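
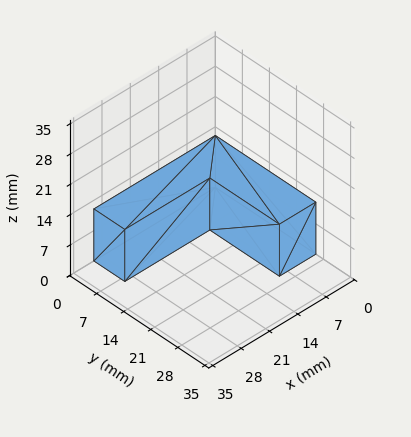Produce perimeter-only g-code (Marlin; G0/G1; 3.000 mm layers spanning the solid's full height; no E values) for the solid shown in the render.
Reading the render: the shape is an L-shaped prism: outer 30 × 26 mm, arm thicknesses ≈ 8 mm (horizontal) and 9 mm (vertical), extruded 12 mm in z (dimensions read to the nearest mm from the axis ticks). For the g-code, the solid's height is divided into equal slices at the stated Δz and each level perimeter traced with G1 moves after a G0 lift.

; perimeter-only toolpath
G21 ; units = mm
G90 ; absolute positioning
G28 ; home
; layer 1
G0 Z3.000
G0 X0.000 Y0.000
G1 X30.000 Y0.000
G1 X30.000 Y8.000
G1 X9.000 Y8.000
G1 X9.000 Y26.000
G1 X0.000 Y26.000
G1 X0.000 Y0.000
; layer 2
G0 Z6.000
G0 X0.000 Y0.000
G1 X30.000 Y0.000
G1 X30.000 Y8.000
G1 X9.000 Y8.000
G1 X9.000 Y26.000
G1 X0.000 Y26.000
G1 X0.000 Y0.000
; layer 3
G0 Z9.000
G0 X0.000 Y0.000
G1 X30.000 Y0.000
G1 X30.000 Y8.000
G1 X9.000 Y8.000
G1 X9.000 Y26.000
G1 X0.000 Y26.000
G1 X0.000 Y0.000
; layer 4
G0 Z12.000
G0 X0.000 Y0.000
G1 X30.000 Y0.000
G1 X30.000 Y8.000
G1 X9.000 Y8.000
G1 X9.000 Y26.000
G1 X0.000 Y26.000
G1 X0.000 Y0.000
M2 ; end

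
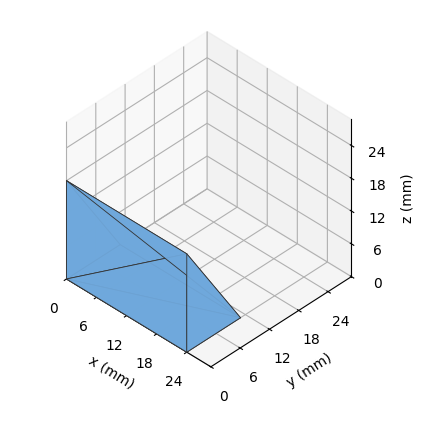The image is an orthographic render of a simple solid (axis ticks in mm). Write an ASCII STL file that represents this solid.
Reading the render: the shape is a wedge (ramp): 24 × 11 mm base, rising to 18 mm along the y=0 edge and sloping linearly to z=0 at y=11 (dimensions read to the nearest mm from the axis ticks). For the STL, each face is triangulated and given an outward normal.

solid part
  facet normal 0.0000 0.0000 -1.0000
    outer loop
      vertex 24.0 11.0 0.0
      vertex 24.0 0.0 0.0
      vertex 0.0 0.0 0.0
    endloop
  endfacet
  facet normal 0.0000 0.0000 -1.0000
    outer loop
      vertex 0.0 11.0 0.0
      vertex 24.0 11.0 0.0
      vertex 0.0 0.0 0.0
    endloop
  endfacet
  facet normal 0.0000 -1.0000 0.0000
    outer loop
      vertex 0.0 0.0 0.0
      vertex 24.0 0.0 0.0
      vertex 24.0 0.0 18.0
    endloop
  endfacet
  facet normal 0.0000 -1.0000 0.0000
    outer loop
      vertex 0.0 0.0 0.0
      vertex 24.0 0.0 18.0
      vertex 0.0 0.0 18.0
    endloop
  endfacet
  facet normal 0.0000 0.8533 0.5215
    outer loop
      vertex 0.0 0.0 18.0
      vertex 24.0 0.0 18.0
      vertex 24.0 11.0 0.0
    endloop
  endfacet
  facet normal 0.0000 0.8533 0.5215
    outer loop
      vertex 0.0 0.0 18.0
      vertex 24.0 11.0 0.0
      vertex 0.0 11.0 0.0
    endloop
  endfacet
  facet normal -1.0000 0.0000 0.0000
    outer loop
      vertex 0.0 0.0 18.0
      vertex 0.0 11.0 0.0
      vertex 0.0 0.0 0.0
    endloop
  endfacet
  facet normal 1.0000 0.0000 0.0000
    outer loop
      vertex 24.0 0.0 0.0
      vertex 24.0 11.0 0.0
      vertex 24.0 0.0 18.0
    endloop
  endfacet
endsolid part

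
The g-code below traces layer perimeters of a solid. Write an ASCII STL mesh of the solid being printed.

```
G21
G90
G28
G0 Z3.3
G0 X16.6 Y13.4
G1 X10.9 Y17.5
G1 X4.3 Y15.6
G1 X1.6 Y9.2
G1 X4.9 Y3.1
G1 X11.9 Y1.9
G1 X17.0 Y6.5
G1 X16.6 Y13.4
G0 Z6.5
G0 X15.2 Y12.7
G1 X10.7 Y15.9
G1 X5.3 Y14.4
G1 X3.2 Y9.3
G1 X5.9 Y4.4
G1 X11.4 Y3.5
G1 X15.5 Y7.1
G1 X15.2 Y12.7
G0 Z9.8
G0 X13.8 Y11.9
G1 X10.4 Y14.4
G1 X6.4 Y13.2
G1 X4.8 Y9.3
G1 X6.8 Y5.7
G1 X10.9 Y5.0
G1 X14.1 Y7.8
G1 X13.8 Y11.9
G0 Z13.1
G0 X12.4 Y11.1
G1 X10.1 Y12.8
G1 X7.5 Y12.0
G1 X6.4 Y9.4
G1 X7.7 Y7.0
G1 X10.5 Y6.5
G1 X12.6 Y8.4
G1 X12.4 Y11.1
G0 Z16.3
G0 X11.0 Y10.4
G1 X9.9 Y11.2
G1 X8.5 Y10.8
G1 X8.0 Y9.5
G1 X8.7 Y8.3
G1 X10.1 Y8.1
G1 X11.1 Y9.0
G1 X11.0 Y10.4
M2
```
solid part
  facet normal 0.0000 0.0000 -1.0000
    outer loop
      vertex 3.2 16.8 0.0
      vertex 11.2 19.1 0.0
      vertex 18.0 14.2 0.0
    endloop
  endfacet
  facet normal 0.0000 0.0000 -1.0000
    outer loop
      vertex 0.0 9.1 0.0
      vertex 3.2 16.8 0.0
      vertex 18.0 14.2 0.0
    endloop
  endfacet
  facet normal 0.0000 0.0000 -1.0000
    outer loop
      vertex 4.0 1.8 0.0
      vertex 0.0 9.1 0.0
      vertex 18.0 14.2 0.0
    endloop
  endfacet
  facet normal 0.0000 0.0000 -1.0000
    outer loop
      vertex 12.3 0.4 0.0
      vertex 4.0 1.8 0.0
      vertex 18.0 14.2 0.0
    endloop
  endfacet
  facet normal 0.0000 0.0000 -1.0000
    outer loop
      vertex 18.5 5.9 0.0
      vertex 12.3 0.4 0.0
      vertex 18.0 14.2 0.0
    endloop
  endfacet
  facet normal 0.5349 0.7423 0.4035
    outer loop
      vertex 18.0 14.2 0.0
      vertex 11.2 19.1 0.0
      vertex 9.6 9.6 19.6
    endloop
  endfacet
  facet normal -0.2526 0.8786 0.4052
    outer loop
      vertex 11.2 19.1 0.0
      vertex 3.2 16.8 0.0
      vertex 9.6 9.6 19.6
    endloop
  endfacet
  facet normal -0.8444 0.3509 0.4047
    outer loop
      vertex 3.2 16.8 0.0
      vertex 0.0 9.1 0.0
      vertex 9.6 9.6 19.6
    endloop
  endfacet
  facet normal -0.8022 -0.4395 0.4041
    outer loop
      vertex 0.0 9.1 0.0
      vertex 4.0 1.8 0.0
      vertex 9.6 9.6 19.6
    endloop
  endfacet
  facet normal -0.1522 -0.9026 0.4027
    outer loop
      vertex 4.0 1.8 0.0
      vertex 12.3 0.4 0.0
      vertex 9.6 9.6 19.6
    endloop
  endfacet
  facet normal 0.6068 -0.6841 0.4047
    outer loop
      vertex 12.3 0.4 0.0
      vertex 18.5 5.9 0.0
      vertex 9.6 9.6 19.6
    endloop
  endfacet
  facet normal 0.9130 0.0550 0.4042
    outer loop
      vertex 18.5 5.9 0.0
      vertex 18.0 14.2 0.0
      vertex 9.6 9.6 19.6
    endloop
  endfacet
endsolid part

The G0 Z moves step by Δz≈3.3 mm. The G1 loops shrink linearly with z, so the solid tapers from its base footprint up to z≈19.6. Closing with a flat bottom cap and the tapered top and triangulating gives 12 facets — a regular 7-sided pyramid, base circumscribed radius ≈ 9.6 mm, apex at z ≈ 19.6 mm.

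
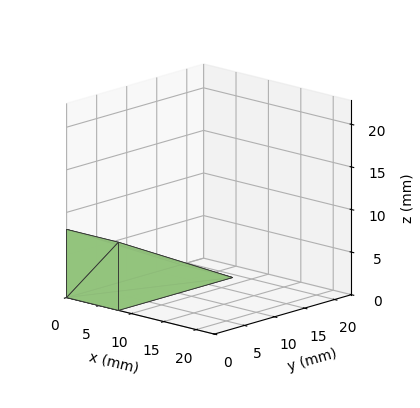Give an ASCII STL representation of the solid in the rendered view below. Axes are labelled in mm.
Reading the render: the shape is a wedge (ramp): 8 × 19 mm base, rising to 8 mm along the y=0 edge and sloping linearly to z=0 at y=19 (dimensions read to the nearest mm from the axis ticks). For the STL, each face is triangulated and given an outward normal.

solid part
  facet normal 0.0000 0.0000 -1.0000
    outer loop
      vertex 8.00 19.00 0.00
      vertex 8.00 0.00 0.00
      vertex 0.00 0.00 0.00
    endloop
  endfacet
  facet normal 0.0000 0.0000 -1.0000
    outer loop
      vertex 0.00 19.00 0.00
      vertex 8.00 19.00 0.00
      vertex 0.00 0.00 0.00
    endloop
  endfacet
  facet normal 0.0000 -1.0000 0.0000
    outer loop
      vertex 0.00 0.00 0.00
      vertex 8.00 0.00 0.00
      vertex 8.00 0.00 8.00
    endloop
  endfacet
  facet normal 0.0000 -1.0000 0.0000
    outer loop
      vertex 0.00 0.00 0.00
      vertex 8.00 0.00 8.00
      vertex 0.00 0.00 8.00
    endloop
  endfacet
  facet normal 0.0000 0.3881 0.9216
    outer loop
      vertex 0.00 0.00 8.00
      vertex 8.00 0.00 8.00
      vertex 8.00 19.00 0.00
    endloop
  endfacet
  facet normal 0.0000 0.3881 0.9216
    outer loop
      vertex 0.00 0.00 8.00
      vertex 8.00 19.00 0.00
      vertex 0.00 19.00 0.00
    endloop
  endfacet
  facet normal -1.0000 0.0000 0.0000
    outer loop
      vertex 0.00 0.00 8.00
      vertex 0.00 19.00 0.00
      vertex 0.00 0.00 0.00
    endloop
  endfacet
  facet normal 1.0000 0.0000 0.0000
    outer loop
      vertex 8.00 0.00 0.00
      vertex 8.00 19.00 0.00
      vertex 8.00 0.00 8.00
    endloop
  endfacet
endsolid part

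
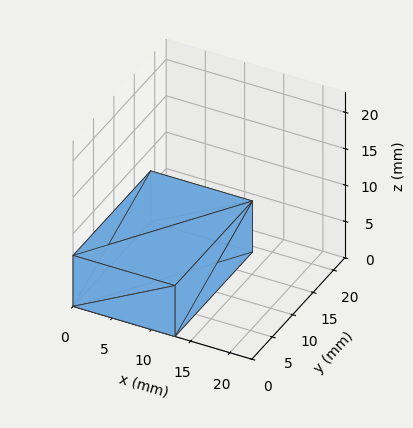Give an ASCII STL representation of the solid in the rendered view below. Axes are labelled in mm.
Reading the render: the shape is a rectangular box, roughly 13 × 19 mm footprint and 7 mm tall (dimensions read to the nearest mm from the axis ticks). For the STL, each face is triangulated and given an outward normal.

solid part
  facet normal 0.0000 0.0000 -1.0000
    outer loop
      vertex 13.000 19.000 0.000
      vertex 13.000 0.000 0.000
      vertex 0.000 0.000 0.000
    endloop
  endfacet
  facet normal 0.0000 0.0000 -1.0000
    outer loop
      vertex 0.000 19.000 0.000
      vertex 13.000 19.000 0.000
      vertex 0.000 0.000 0.000
    endloop
  endfacet
  facet normal 0.0000 0.0000 1.0000
    outer loop
      vertex 0.000 0.000 7.000
      vertex 13.000 0.000 7.000
      vertex 13.000 19.000 7.000
    endloop
  endfacet
  facet normal 0.0000 0.0000 1.0000
    outer loop
      vertex 0.000 0.000 7.000
      vertex 13.000 19.000 7.000
      vertex 0.000 19.000 7.000
    endloop
  endfacet
  facet normal 0.0000 -1.0000 0.0000
    outer loop
      vertex 0.000 0.000 0.000
      vertex 13.000 0.000 0.000
      vertex 13.000 0.000 7.000
    endloop
  endfacet
  facet normal 0.0000 -1.0000 0.0000
    outer loop
      vertex 0.000 0.000 0.000
      vertex 13.000 0.000 7.000
      vertex 0.000 0.000 7.000
    endloop
  endfacet
  facet normal 0.0000 1.0000 0.0000
    outer loop
      vertex 13.000 19.000 7.000
      vertex 13.000 19.000 0.000
      vertex 0.000 19.000 0.000
    endloop
  endfacet
  facet normal 0.0000 1.0000 0.0000
    outer loop
      vertex 0.000 19.000 7.000
      vertex 13.000 19.000 7.000
      vertex 0.000 19.000 0.000
    endloop
  endfacet
  facet normal -1.0000 0.0000 0.0000
    outer loop
      vertex 0.000 19.000 7.000
      vertex 0.000 19.000 0.000
      vertex 0.000 0.000 0.000
    endloop
  endfacet
  facet normal -1.0000 0.0000 0.0000
    outer loop
      vertex 0.000 0.000 7.000
      vertex 0.000 19.000 7.000
      vertex 0.000 0.000 0.000
    endloop
  endfacet
  facet normal 1.0000 0.0000 0.0000
    outer loop
      vertex 13.000 0.000 0.000
      vertex 13.000 19.000 0.000
      vertex 13.000 19.000 7.000
    endloop
  endfacet
  facet normal 1.0000 0.0000 0.0000
    outer loop
      vertex 13.000 0.000 0.000
      vertex 13.000 19.000 7.000
      vertex 13.000 0.000 7.000
    endloop
  endfacet
endsolid part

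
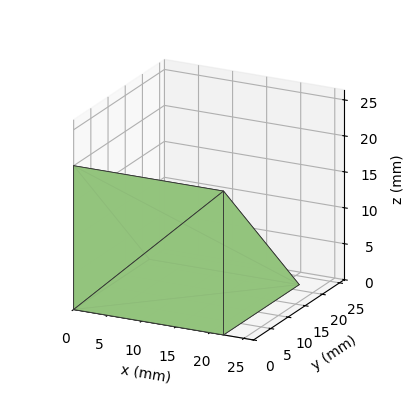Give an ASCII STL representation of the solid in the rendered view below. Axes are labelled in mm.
Reading the render: the shape is a wedge (ramp): 22 × 22 mm base, rising to 20 mm along the y=0 edge and sloping linearly to z=0 at y=22 (dimensions read to the nearest mm from the axis ticks). For the STL, each face is triangulated and given an outward normal.

solid part
  facet normal 0.0000 0.0000 -1.0000
    outer loop
      vertex 22.00 22.00 0.00
      vertex 22.00 0.00 0.00
      vertex 0.00 0.00 0.00
    endloop
  endfacet
  facet normal 0.0000 0.0000 -1.0000
    outer loop
      vertex 0.00 22.00 0.00
      vertex 22.00 22.00 0.00
      vertex 0.00 0.00 0.00
    endloop
  endfacet
  facet normal 0.0000 -1.0000 0.0000
    outer loop
      vertex 0.00 0.00 0.00
      vertex 22.00 0.00 0.00
      vertex 22.00 0.00 20.00
    endloop
  endfacet
  facet normal 0.0000 -1.0000 0.0000
    outer loop
      vertex 0.00 0.00 0.00
      vertex 22.00 0.00 20.00
      vertex 0.00 0.00 20.00
    endloop
  endfacet
  facet normal 0.0000 0.6727 0.7399
    outer loop
      vertex 0.00 0.00 20.00
      vertex 22.00 0.00 20.00
      vertex 22.00 22.00 0.00
    endloop
  endfacet
  facet normal 0.0000 0.6727 0.7399
    outer loop
      vertex 0.00 0.00 20.00
      vertex 22.00 22.00 0.00
      vertex 0.00 22.00 0.00
    endloop
  endfacet
  facet normal -1.0000 0.0000 0.0000
    outer loop
      vertex 0.00 0.00 20.00
      vertex 0.00 22.00 0.00
      vertex 0.00 0.00 0.00
    endloop
  endfacet
  facet normal 1.0000 0.0000 0.0000
    outer loop
      vertex 22.00 0.00 0.00
      vertex 22.00 22.00 0.00
      vertex 22.00 0.00 20.00
    endloop
  endfacet
endsolid part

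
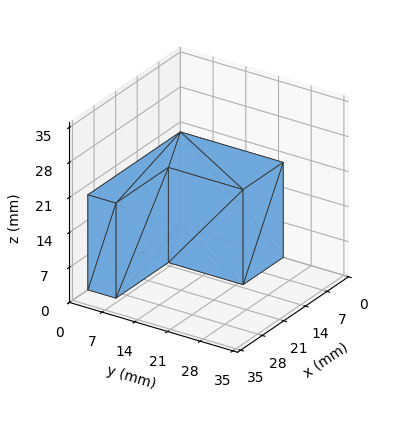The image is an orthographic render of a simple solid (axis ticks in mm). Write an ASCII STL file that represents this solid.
Reading the render: the shape is an L-shaped prism: outer 30 × 22 mm, arm thicknesses ≈ 6 mm (horizontal) and 13 mm (vertical), extruded 19 mm in z (dimensions read to the nearest mm from the axis ticks). For the STL, each face is triangulated and given an outward normal.

solid part
  facet normal 0.0000 0.0000 -1.0000
    outer loop
      vertex 30.000 6.000 0.000
      vertex 30.000 0.000 0.000
      vertex 0.000 0.000 0.000
    endloop
  endfacet
  facet normal 0.0000 0.0000 -1.0000
    outer loop
      vertex 13.000 6.000 0.000
      vertex 30.000 6.000 0.000
      vertex 0.000 0.000 0.000
    endloop
  endfacet
  facet normal 0.0000 0.0000 -1.0000
    outer loop
      vertex 13.000 22.000 0.000
      vertex 13.000 6.000 0.000
      vertex 0.000 0.000 0.000
    endloop
  endfacet
  facet normal 0.0000 0.0000 -1.0000
    outer loop
      vertex 0.000 22.000 0.000
      vertex 13.000 22.000 0.000
      vertex 0.000 0.000 0.000
    endloop
  endfacet
  facet normal 0.0000 0.0000 1.0000
    outer loop
      vertex 0.000 0.000 19.000
      vertex 30.000 0.000 19.000
      vertex 30.000 6.000 19.000
    endloop
  endfacet
  facet normal 0.0000 0.0000 1.0000
    outer loop
      vertex 0.000 0.000 19.000
      vertex 30.000 6.000 19.000
      vertex 13.000 6.000 19.000
    endloop
  endfacet
  facet normal 0.0000 0.0000 1.0000
    outer loop
      vertex 0.000 0.000 19.000
      vertex 13.000 6.000 19.000
      vertex 13.000 22.000 19.000
    endloop
  endfacet
  facet normal 0.0000 0.0000 1.0000
    outer loop
      vertex 0.000 0.000 19.000
      vertex 13.000 22.000 19.000
      vertex 0.000 22.000 19.000
    endloop
  endfacet
  facet normal 0.0000 -1.0000 0.0000
    outer loop
      vertex 0.000 0.000 0.000
      vertex 30.000 0.000 0.000
      vertex 30.000 0.000 19.000
    endloop
  endfacet
  facet normal 0.0000 -1.0000 0.0000
    outer loop
      vertex 0.000 0.000 0.000
      vertex 30.000 0.000 19.000
      vertex 0.000 0.000 19.000
    endloop
  endfacet
  facet normal 1.0000 0.0000 0.0000
    outer loop
      vertex 30.000 0.000 0.000
      vertex 30.000 6.000 0.000
      vertex 30.000 6.000 19.000
    endloop
  endfacet
  facet normal 1.0000 0.0000 0.0000
    outer loop
      vertex 30.000 0.000 0.000
      vertex 30.000 6.000 19.000
      vertex 30.000 0.000 19.000
    endloop
  endfacet
  facet normal 0.0000 1.0000 0.0000
    outer loop
      vertex 30.000 6.000 0.000
      vertex 13.000 6.000 0.000
      vertex 13.000 6.000 19.000
    endloop
  endfacet
  facet normal 0.0000 1.0000 0.0000
    outer loop
      vertex 30.000 6.000 0.000
      vertex 13.000 6.000 19.000
      vertex 30.000 6.000 19.000
    endloop
  endfacet
  facet normal 1.0000 0.0000 0.0000
    outer loop
      vertex 13.000 6.000 0.000
      vertex 13.000 22.000 0.000
      vertex 13.000 22.000 19.000
    endloop
  endfacet
  facet normal 1.0000 0.0000 0.0000
    outer loop
      vertex 13.000 6.000 0.000
      vertex 13.000 22.000 19.000
      vertex 13.000 6.000 19.000
    endloop
  endfacet
  facet normal 0.0000 1.0000 0.0000
    outer loop
      vertex 13.000 22.000 0.000
      vertex 0.000 22.000 0.000
      vertex 0.000 22.000 19.000
    endloop
  endfacet
  facet normal 0.0000 1.0000 0.0000
    outer loop
      vertex 13.000 22.000 0.000
      vertex 0.000 22.000 19.000
      vertex 13.000 22.000 19.000
    endloop
  endfacet
  facet normal -1.0000 0.0000 0.0000
    outer loop
      vertex 0.000 22.000 0.000
      vertex 0.000 0.000 0.000
      vertex 0.000 0.000 19.000
    endloop
  endfacet
  facet normal -1.0000 0.0000 0.0000
    outer loop
      vertex 0.000 22.000 0.000
      vertex 0.000 0.000 19.000
      vertex 0.000 22.000 19.000
    endloop
  endfacet
endsolid part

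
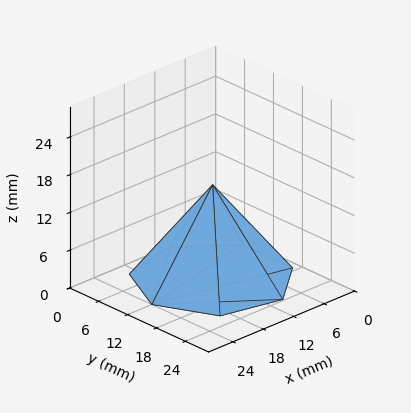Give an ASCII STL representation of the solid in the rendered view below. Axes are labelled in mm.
Reading the render: the shape is a regular 7-sided pyramid, base circumscribed radius ≈ 12 mm, apex at z ≈ 15 mm (dimensions read to the nearest mm from the axis ticks). For the STL, each face is triangulated and given an outward normal.

solid part
  facet normal 0.0000 0.0000 -1.0000
    outer loop
      vertex 9.3 23.7 0.0
      vertex 19.5 21.4 0.0
      vertex 24.0 12.0 0.0
    endloop
  endfacet
  facet normal 0.0000 0.0000 -1.0000
    outer loop
      vertex 1.2 17.2 0.0
      vertex 9.3 23.7 0.0
      vertex 24.0 12.0 0.0
    endloop
  endfacet
  facet normal 0.0000 0.0000 -1.0000
    outer loop
      vertex 1.2 6.8 0.0
      vertex 1.2 17.2 0.0
      vertex 24.0 12.0 0.0
    endloop
  endfacet
  facet normal 0.0000 0.0000 -1.0000
    outer loop
      vertex 9.3 0.3 0.0
      vertex 1.2 6.8 0.0
      vertex 24.0 12.0 0.0
    endloop
  endfacet
  facet normal 0.0000 0.0000 -1.0000
    outer loop
      vertex 19.5 2.6 0.0
      vertex 9.3 0.3 0.0
      vertex 24.0 12.0 0.0
    endloop
  endfacet
  facet normal 0.7314 0.3502 0.5851
    outer loop
      vertex 24.0 12.0 0.0
      vertex 19.5 21.4 0.0
      vertex 12.0 12.0 15.0
    endloop
  endfacet
  facet normal 0.1784 0.7912 0.5850
    outer loop
      vertex 19.5 21.4 0.0
      vertex 9.3 23.7 0.0
      vertex 12.0 12.0 15.0
    endloop
  endfacet
  facet normal -0.5077 0.6326 0.5848
    outer loop
      vertex 9.3 23.7 0.0
      vertex 1.2 17.2 0.0
      vertex 12.0 12.0 15.0
    endloop
  endfacet
  facet normal -0.8115 0.0000 0.5843
    outer loop
      vertex 1.2 17.2 0.0
      vertex 1.2 6.8 0.0
      vertex 12.0 12.0 15.0
    endloop
  endfacet
  facet normal -0.5077 -0.6326 0.5848
    outer loop
      vertex 1.2 6.8 0.0
      vertex 9.3 0.3 0.0
      vertex 12.0 12.0 15.0
    endloop
  endfacet
  facet normal 0.1784 -0.7912 0.5850
    outer loop
      vertex 9.3 0.3 0.0
      vertex 19.5 2.6 0.0
      vertex 12.0 12.0 15.0
    endloop
  endfacet
  facet normal 0.7314 -0.3502 0.5851
    outer loop
      vertex 19.5 2.6 0.0
      vertex 24.0 12.0 0.0
      vertex 12.0 12.0 15.0
    endloop
  endfacet
endsolid part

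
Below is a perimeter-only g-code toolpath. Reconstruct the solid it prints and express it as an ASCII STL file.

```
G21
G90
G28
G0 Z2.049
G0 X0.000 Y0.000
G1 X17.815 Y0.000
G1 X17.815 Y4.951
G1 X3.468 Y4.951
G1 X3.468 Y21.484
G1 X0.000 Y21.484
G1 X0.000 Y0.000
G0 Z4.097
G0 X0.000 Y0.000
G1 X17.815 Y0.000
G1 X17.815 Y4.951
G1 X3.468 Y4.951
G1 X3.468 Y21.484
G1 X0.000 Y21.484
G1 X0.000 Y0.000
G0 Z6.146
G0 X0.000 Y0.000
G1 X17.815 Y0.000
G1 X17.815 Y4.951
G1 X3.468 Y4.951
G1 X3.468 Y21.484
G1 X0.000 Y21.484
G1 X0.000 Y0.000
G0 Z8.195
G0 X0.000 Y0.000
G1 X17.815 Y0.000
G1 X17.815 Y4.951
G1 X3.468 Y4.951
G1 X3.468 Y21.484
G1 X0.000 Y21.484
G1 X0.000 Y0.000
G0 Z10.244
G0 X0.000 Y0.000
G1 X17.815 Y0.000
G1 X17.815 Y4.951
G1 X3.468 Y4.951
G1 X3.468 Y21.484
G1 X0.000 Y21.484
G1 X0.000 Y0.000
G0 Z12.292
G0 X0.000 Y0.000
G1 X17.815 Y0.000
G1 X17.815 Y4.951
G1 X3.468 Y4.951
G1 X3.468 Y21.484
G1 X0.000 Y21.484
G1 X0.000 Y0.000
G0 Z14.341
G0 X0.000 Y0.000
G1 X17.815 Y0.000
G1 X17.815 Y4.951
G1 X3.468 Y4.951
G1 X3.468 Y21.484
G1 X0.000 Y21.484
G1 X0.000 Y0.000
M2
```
solid part
  facet normal 0.0000 0.0000 -1.0000
    outer loop
      vertex 17.815 4.951 0.000
      vertex 17.815 0.000 0.000
      vertex 0.000 0.000 0.000
    endloop
  endfacet
  facet normal 0.0000 0.0000 -1.0000
    outer loop
      vertex 3.468 4.951 0.000
      vertex 17.815 4.951 0.000
      vertex 0.000 0.000 0.000
    endloop
  endfacet
  facet normal 0.0000 0.0000 -1.0000
    outer loop
      vertex 3.468 21.484 0.000
      vertex 3.468 4.951 0.000
      vertex 0.000 0.000 0.000
    endloop
  endfacet
  facet normal 0.0000 0.0000 -1.0000
    outer loop
      vertex 0.000 21.484 0.000
      vertex 3.468 21.484 0.000
      vertex 0.000 0.000 0.000
    endloop
  endfacet
  facet normal 0.0000 0.0000 1.0000
    outer loop
      vertex 0.000 0.000 14.341
      vertex 17.815 0.000 14.341
      vertex 17.815 4.951 14.341
    endloop
  endfacet
  facet normal 0.0000 0.0000 1.0000
    outer loop
      vertex 0.000 0.000 14.341
      vertex 17.815 4.951 14.341
      vertex 3.468 4.951 14.341
    endloop
  endfacet
  facet normal 0.0000 0.0000 1.0000
    outer loop
      vertex 0.000 0.000 14.341
      vertex 3.468 4.951 14.341
      vertex 3.468 21.484 14.341
    endloop
  endfacet
  facet normal 0.0000 0.0000 1.0000
    outer loop
      vertex 0.000 0.000 14.341
      vertex 3.468 21.484 14.341
      vertex 0.000 21.484 14.341
    endloop
  endfacet
  facet normal 0.0000 -1.0000 0.0000
    outer loop
      vertex 0.000 0.000 0.000
      vertex 17.815 0.000 0.000
      vertex 17.815 0.000 14.341
    endloop
  endfacet
  facet normal 0.0000 -1.0000 0.0000
    outer loop
      vertex 0.000 0.000 0.000
      vertex 17.815 0.000 14.341
      vertex 0.000 0.000 14.341
    endloop
  endfacet
  facet normal 1.0000 0.0000 0.0000
    outer loop
      vertex 17.815 0.000 0.000
      vertex 17.815 4.951 0.000
      vertex 17.815 4.951 14.341
    endloop
  endfacet
  facet normal 1.0000 0.0000 0.0000
    outer loop
      vertex 17.815 0.000 0.000
      vertex 17.815 4.951 14.341
      vertex 17.815 0.000 14.341
    endloop
  endfacet
  facet normal 0.0000 1.0000 0.0000
    outer loop
      vertex 17.815 4.951 0.000
      vertex 3.468 4.951 0.000
      vertex 3.468 4.951 14.341
    endloop
  endfacet
  facet normal 0.0000 1.0000 0.0000
    outer loop
      vertex 17.815 4.951 0.000
      vertex 3.468 4.951 14.341
      vertex 17.815 4.951 14.341
    endloop
  endfacet
  facet normal 1.0000 0.0000 0.0000
    outer loop
      vertex 3.468 4.951 0.000
      vertex 3.468 21.484 0.000
      vertex 3.468 21.484 14.341
    endloop
  endfacet
  facet normal 1.0000 0.0000 0.0000
    outer loop
      vertex 3.468 4.951 0.000
      vertex 3.468 21.484 14.341
      vertex 3.468 4.951 14.341
    endloop
  endfacet
  facet normal 0.0000 1.0000 0.0000
    outer loop
      vertex 3.468 21.484 0.000
      vertex 0.000 21.484 0.000
      vertex 0.000 21.484 14.341
    endloop
  endfacet
  facet normal 0.0000 1.0000 0.0000
    outer loop
      vertex 3.468 21.484 0.000
      vertex 0.000 21.484 14.341
      vertex 3.468 21.484 14.341
    endloop
  endfacet
  facet normal -1.0000 0.0000 0.0000
    outer loop
      vertex 0.000 21.484 0.000
      vertex 0.000 0.000 0.000
      vertex 0.000 0.000 14.341
    endloop
  endfacet
  facet normal -1.0000 0.0000 0.0000
    outer loop
      vertex 0.000 21.484 0.000
      vertex 0.000 0.000 14.341
      vertex 0.000 21.484 14.341
    endloop
  endfacet
endsolid part

The G0 Z moves step by Δz≈2.049 mm. Every layer's G1 loop is the same polygon, so the solid is a straight extrusion of it from z=0 to z≈14.3. Closing with flat bottom and top caps and triangulating gives 20 facets — an L-shaped prism: outer 17.8 × 21.5 mm, arm thicknesses ≈ 4.95 mm (horizontal) and 3.47 mm (vertical), extruded 14.3 mm in z.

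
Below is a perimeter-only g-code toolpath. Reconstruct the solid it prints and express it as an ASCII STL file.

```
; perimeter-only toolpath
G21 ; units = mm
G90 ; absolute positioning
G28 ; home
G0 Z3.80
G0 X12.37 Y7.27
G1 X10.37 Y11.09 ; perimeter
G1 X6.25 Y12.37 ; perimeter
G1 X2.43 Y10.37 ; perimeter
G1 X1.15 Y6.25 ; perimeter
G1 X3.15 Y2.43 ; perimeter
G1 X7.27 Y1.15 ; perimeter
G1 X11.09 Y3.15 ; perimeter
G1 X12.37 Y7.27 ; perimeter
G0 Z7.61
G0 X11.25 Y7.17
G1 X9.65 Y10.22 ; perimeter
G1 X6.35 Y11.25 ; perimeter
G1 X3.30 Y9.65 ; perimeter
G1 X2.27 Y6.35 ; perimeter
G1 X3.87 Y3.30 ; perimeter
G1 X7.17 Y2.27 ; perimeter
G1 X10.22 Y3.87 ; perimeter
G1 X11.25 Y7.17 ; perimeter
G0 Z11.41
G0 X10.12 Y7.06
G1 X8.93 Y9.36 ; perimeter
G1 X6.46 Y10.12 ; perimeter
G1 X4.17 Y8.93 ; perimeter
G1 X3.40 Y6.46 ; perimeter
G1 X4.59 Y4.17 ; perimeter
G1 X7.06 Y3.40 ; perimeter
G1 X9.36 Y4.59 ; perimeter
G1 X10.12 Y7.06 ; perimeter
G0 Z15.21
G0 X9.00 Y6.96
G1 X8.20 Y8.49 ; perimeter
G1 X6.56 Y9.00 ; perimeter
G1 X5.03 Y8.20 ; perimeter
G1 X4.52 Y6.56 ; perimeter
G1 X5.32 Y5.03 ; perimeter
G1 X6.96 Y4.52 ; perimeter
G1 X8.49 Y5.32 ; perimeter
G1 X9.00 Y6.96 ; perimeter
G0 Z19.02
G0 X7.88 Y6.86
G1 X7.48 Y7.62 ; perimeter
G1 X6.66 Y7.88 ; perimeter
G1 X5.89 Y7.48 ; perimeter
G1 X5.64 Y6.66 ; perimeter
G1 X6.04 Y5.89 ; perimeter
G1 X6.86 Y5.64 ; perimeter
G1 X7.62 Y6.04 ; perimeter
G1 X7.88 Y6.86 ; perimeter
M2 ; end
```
solid part
  facet normal 0.0000 0.0000 -1.0000
    outer loop
      vertex 6.15 13.49 0.00
      vertex 11.09 11.95 0.00
      vertex 13.49 7.37 0.00
    endloop
  endfacet
  facet normal 0.0000 0.0000 -1.0000
    outer loop
      vertex 1.57 11.09 0.00
      vertex 6.15 13.49 0.00
      vertex 13.49 7.37 0.00
    endloop
  endfacet
  facet normal 0.0000 0.0000 -1.0000
    outer loop
      vertex 0.03 6.15 0.00
      vertex 1.57 11.09 0.00
      vertex 13.49 7.37 0.00
    endloop
  endfacet
  facet normal 0.0000 0.0000 -1.0000
    outer loop
      vertex 2.43 1.57 0.00
      vertex 0.03 6.15 0.00
      vertex 13.49 7.37 0.00
    endloop
  endfacet
  facet normal 0.0000 0.0000 -1.0000
    outer loop
      vertex 7.37 0.03 0.00
      vertex 2.43 1.57 0.00
      vertex 13.49 7.37 0.00
    endloop
  endfacet
  facet normal 0.0000 0.0000 -1.0000
    outer loop
      vertex 11.95 2.43 0.00
      vertex 7.37 0.03 0.00
      vertex 13.49 7.37 0.00
    endloop
  endfacet
  facet normal 0.8543 0.4477 0.2639
    outer loop
      vertex 13.49 7.37 0.00
      vertex 11.09 11.95 0.00
      vertex 6.76 6.76 22.82
    endloop
  endfacet
  facet normal 0.2871 0.9208 0.2639
    outer loop
      vertex 11.09 11.95 0.00
      vertex 6.15 13.49 0.00
      vertex 6.76 6.76 22.82
    endloop
  endfacet
  facet normal -0.4477 0.8543 0.2639
    outer loop
      vertex 6.15 13.49 0.00
      vertex 1.57 11.09 0.00
      vertex 6.76 6.76 22.82
    endloop
  endfacet
  facet normal -0.9208 0.2871 0.2639
    outer loop
      vertex 1.57 11.09 0.00
      vertex 0.03 6.15 0.00
      vertex 6.76 6.76 22.82
    endloop
  endfacet
  facet normal -0.8543 -0.4477 0.2639
    outer loop
      vertex 0.03 6.15 0.00
      vertex 2.43 1.57 0.00
      vertex 6.76 6.76 22.82
    endloop
  endfacet
  facet normal -0.2871 -0.9208 0.2639
    outer loop
      vertex 2.43 1.57 0.00
      vertex 7.37 0.03 0.00
      vertex 6.76 6.76 22.82
    endloop
  endfacet
  facet normal 0.4477 -0.8543 0.2639
    outer loop
      vertex 7.37 0.03 0.00
      vertex 11.95 2.43 0.00
      vertex 6.76 6.76 22.82
    endloop
  endfacet
  facet normal 0.9208 -0.2871 0.2639
    outer loop
      vertex 11.95 2.43 0.00
      vertex 13.49 7.37 0.00
      vertex 6.76 6.76 22.82
    endloop
  endfacet
endsolid part

The G0 Z moves step by Δz≈3.80 mm. The G1 loops shrink linearly with z, so the solid tapers from its base footprint up to z≈22.8. Closing with a flat bottom cap and the tapered top and triangulating gives 14 facets — a regular 8-sided pyramid, base circumscribed radius ≈ 6.76 mm, apex at z ≈ 22.8 mm.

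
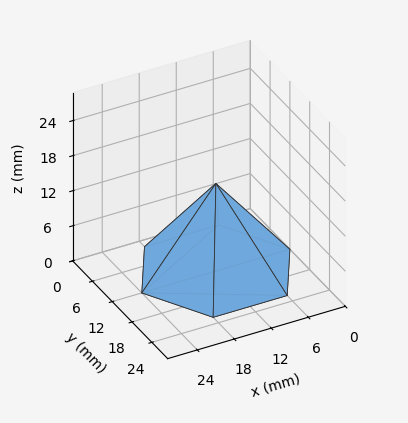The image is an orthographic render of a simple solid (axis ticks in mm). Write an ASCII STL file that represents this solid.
Reading the render: the shape is a regular 6-sided pyramid, base circumscribed radius ≈ 12 mm, apex at z ≈ 15 mm (dimensions read to the nearest mm from the axis ticks). For the STL, each face is triangulated and given an outward normal.

solid part
  facet normal 0.0000 0.0000 -1.0000
    outer loop
      vertex 6.0 22.4 0.0
      vertex 18.0 22.4 0.0
      vertex 24.0 12.0 0.0
    endloop
  endfacet
  facet normal 0.0000 0.0000 -1.0000
    outer loop
      vertex 0.0 12.0 0.0
      vertex 6.0 22.4 0.0
      vertex 24.0 12.0 0.0
    endloop
  endfacet
  facet normal 0.0000 0.0000 -1.0000
    outer loop
      vertex 6.0 1.6 0.0
      vertex 0.0 12.0 0.0
      vertex 24.0 12.0 0.0
    endloop
  endfacet
  facet normal 0.0000 0.0000 -1.0000
    outer loop
      vertex 18.0 1.6 0.0
      vertex 6.0 1.6 0.0
      vertex 24.0 12.0 0.0
    endloop
  endfacet
  facet normal 0.7120 0.4107 0.5696
    outer loop
      vertex 24.0 12.0 0.0
      vertex 18.0 22.4 0.0
      vertex 12.0 12.0 15.0
    endloop
  endfacet
  facet normal 0.0000 0.8218 0.5698
    outer loop
      vertex 18.0 22.4 0.0
      vertex 6.0 22.4 0.0
      vertex 12.0 12.0 15.0
    endloop
  endfacet
  facet normal -0.7120 0.4107 0.5696
    outer loop
      vertex 6.0 22.4 0.0
      vertex 0.0 12.0 0.0
      vertex 12.0 12.0 15.0
    endloop
  endfacet
  facet normal -0.7120 -0.4107 0.5696
    outer loop
      vertex 0.0 12.0 0.0
      vertex 6.0 1.6 0.0
      vertex 12.0 12.0 15.0
    endloop
  endfacet
  facet normal 0.0000 -0.8218 0.5698
    outer loop
      vertex 6.0 1.6 0.0
      vertex 18.0 1.6 0.0
      vertex 12.0 12.0 15.0
    endloop
  endfacet
  facet normal 0.7120 -0.4107 0.5696
    outer loop
      vertex 18.0 1.6 0.0
      vertex 24.0 12.0 0.0
      vertex 12.0 12.0 15.0
    endloop
  endfacet
endsolid part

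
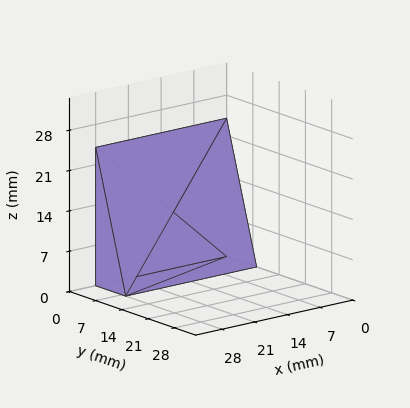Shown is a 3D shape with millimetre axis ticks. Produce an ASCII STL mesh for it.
Reading the render: the shape is a wedge (ramp): 28 × 8 mm base, rising to 24 mm along the y=0 edge and sloping linearly to z=0 at y=8 (dimensions read to the nearest mm from the axis ticks). For the STL, each face is triangulated and given an outward normal.

solid part
  facet normal 0.0000 0.0000 -1.0000
    outer loop
      vertex 28.0 8.0 0.0
      vertex 28.0 0.0 0.0
      vertex 0.0 0.0 0.0
    endloop
  endfacet
  facet normal 0.0000 0.0000 -1.0000
    outer loop
      vertex 0.0 8.0 0.0
      vertex 28.0 8.0 0.0
      vertex 0.0 0.0 0.0
    endloop
  endfacet
  facet normal 0.0000 -1.0000 0.0000
    outer loop
      vertex 0.0 0.0 0.0
      vertex 28.0 0.0 0.0
      vertex 28.0 0.0 24.0
    endloop
  endfacet
  facet normal 0.0000 -1.0000 0.0000
    outer loop
      vertex 0.0 0.0 0.0
      vertex 28.0 0.0 24.0
      vertex 0.0 0.0 24.0
    endloop
  endfacet
  facet normal 0.0000 0.9487 0.3162
    outer loop
      vertex 0.0 0.0 24.0
      vertex 28.0 0.0 24.0
      vertex 28.0 8.0 0.0
    endloop
  endfacet
  facet normal 0.0000 0.9487 0.3162
    outer loop
      vertex 0.0 0.0 24.0
      vertex 28.0 8.0 0.0
      vertex 0.0 8.0 0.0
    endloop
  endfacet
  facet normal -1.0000 0.0000 0.0000
    outer loop
      vertex 0.0 0.0 24.0
      vertex 0.0 8.0 0.0
      vertex 0.0 0.0 0.0
    endloop
  endfacet
  facet normal 1.0000 0.0000 0.0000
    outer loop
      vertex 28.0 0.0 0.0
      vertex 28.0 8.0 0.0
      vertex 28.0 0.0 24.0
    endloop
  endfacet
endsolid part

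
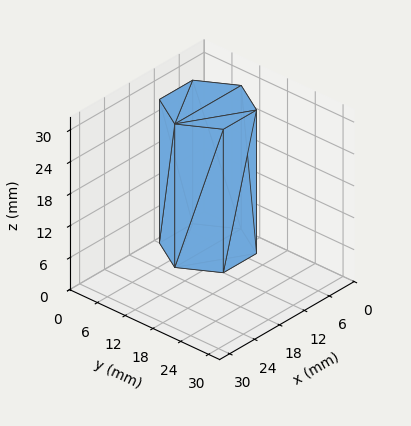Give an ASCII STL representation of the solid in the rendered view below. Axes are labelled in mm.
Reading the render: the shape is a regular 6-sided prism (a cylinder approximated with 6 flat sides), circumscribed radius ≈ 8 mm, height ≈ 27 mm (dimensions read to the nearest mm from the axis ticks). For the STL, each face is triangulated and given an outward normal.

solid part
  facet normal 0.0000 0.0000 -1.0000
    outer loop
      vertex 4.0 14.9 0.0
      vertex 12.0 14.9 0.0
      vertex 16.0 8.0 0.0
    endloop
  endfacet
  facet normal 0.0000 0.0000 -1.0000
    outer loop
      vertex 0.0 8.0 0.0
      vertex 4.0 14.9 0.0
      vertex 16.0 8.0 0.0
    endloop
  endfacet
  facet normal 0.0000 0.0000 -1.0000
    outer loop
      vertex 4.0 1.1 0.0
      vertex 0.0 8.0 0.0
      vertex 16.0 8.0 0.0
    endloop
  endfacet
  facet normal 0.0000 0.0000 -1.0000
    outer loop
      vertex 12.0 1.1 0.0
      vertex 4.0 1.1 0.0
      vertex 16.0 8.0 0.0
    endloop
  endfacet
  facet normal 0.0000 0.0000 1.0000
    outer loop
      vertex 16.0 8.0 27.0
      vertex 12.0 14.9 27.0
      vertex 4.0 14.9 27.0
    endloop
  endfacet
  facet normal 0.0000 0.0000 1.0000
    outer loop
      vertex 16.0 8.0 27.0
      vertex 4.0 14.9 27.0
      vertex 0.0 8.0 27.0
    endloop
  endfacet
  facet normal 0.0000 0.0000 1.0000
    outer loop
      vertex 16.0 8.0 27.0
      vertex 0.0 8.0 27.0
      vertex 4.0 1.1 27.0
    endloop
  endfacet
  facet normal 0.0000 0.0000 1.0000
    outer loop
      vertex 16.0 8.0 27.0
      vertex 4.0 1.1 27.0
      vertex 12.0 1.1 27.0
    endloop
  endfacet
  facet normal 0.8651 0.5015 0.0000
    outer loop
      vertex 16.0 8.0 0.0
      vertex 12.0 14.9 0.0
      vertex 12.0 14.9 27.0
    endloop
  endfacet
  facet normal 0.8651 0.5015 0.0000
    outer loop
      vertex 16.0 8.0 0.0
      vertex 12.0 14.9 27.0
      vertex 16.0 8.0 27.0
    endloop
  endfacet
  facet normal 0.0000 1.0000 0.0000
    outer loop
      vertex 12.0 14.9 0.0
      vertex 4.0 14.9 0.0
      vertex 4.0 14.9 27.0
    endloop
  endfacet
  facet normal 0.0000 1.0000 0.0000
    outer loop
      vertex 12.0 14.9 0.0
      vertex 4.0 14.9 27.0
      vertex 12.0 14.9 27.0
    endloop
  endfacet
  facet normal -0.8651 0.5015 0.0000
    outer loop
      vertex 4.0 14.9 0.0
      vertex 0.0 8.0 0.0
      vertex 0.0 8.0 27.0
    endloop
  endfacet
  facet normal -0.8651 0.5015 0.0000
    outer loop
      vertex 4.0 14.9 0.0
      vertex 0.0 8.0 27.0
      vertex 4.0 14.9 27.0
    endloop
  endfacet
  facet normal -0.8651 -0.5015 0.0000
    outer loop
      vertex 0.0 8.0 0.0
      vertex 4.0 1.1 0.0
      vertex 4.0 1.1 27.0
    endloop
  endfacet
  facet normal -0.8651 -0.5015 0.0000
    outer loop
      vertex 0.0 8.0 0.0
      vertex 4.0 1.1 27.0
      vertex 0.0 8.0 27.0
    endloop
  endfacet
  facet normal 0.0000 -1.0000 0.0000
    outer loop
      vertex 4.0 1.1 0.0
      vertex 12.0 1.1 0.0
      vertex 12.0 1.1 27.0
    endloop
  endfacet
  facet normal 0.0000 -1.0000 0.0000
    outer loop
      vertex 4.0 1.1 0.0
      vertex 12.0 1.1 27.0
      vertex 4.0 1.1 27.0
    endloop
  endfacet
  facet normal 0.8651 -0.5015 0.0000
    outer loop
      vertex 12.0 1.1 0.0
      vertex 16.0 8.0 0.0
      vertex 16.0 8.0 27.0
    endloop
  endfacet
  facet normal 0.8651 -0.5015 0.0000
    outer loop
      vertex 12.0 1.1 0.0
      vertex 16.0 8.0 27.0
      vertex 12.0 1.1 27.0
    endloop
  endfacet
endsolid part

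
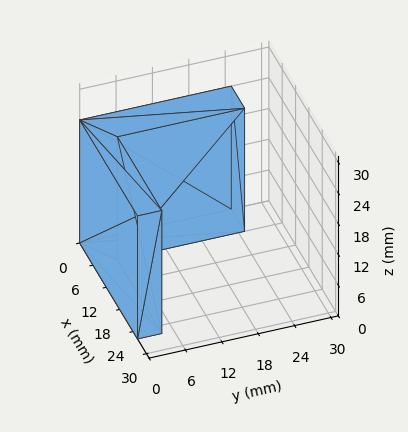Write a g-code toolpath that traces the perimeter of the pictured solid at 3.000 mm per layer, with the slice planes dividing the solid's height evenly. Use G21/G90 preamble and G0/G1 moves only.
Reading the render: the shape is an L-shaped prism: outer 26 × 25 mm, arm thicknesses ≈ 4 mm (horizontal) and 6 mm (vertical), extruded 24 mm in z (dimensions read to the nearest mm from the axis ticks). For the g-code, the solid's height is divided into equal slices at the stated Δz and each level perimeter traced with G1 moves after a G0 lift.

; perimeter-only toolpath
G21 ; units = mm
G90 ; absolute positioning
G28 ; home
; layer 1
G0 Z3.000
G0 X0.000 Y0.000
G1 X26.000 Y0.000
G1 X26.000 Y4.000
G1 X6.000 Y4.000
G1 X6.000 Y25.000
G1 X0.000 Y25.000
G1 X0.000 Y0.000
; layer 2
G0 Z6.000
G0 X0.000 Y0.000
G1 X26.000 Y0.000
G1 X26.000 Y4.000
G1 X6.000 Y4.000
G1 X6.000 Y25.000
G1 X0.000 Y25.000
G1 X0.000 Y0.000
; layer 3
G0 Z9.000
G0 X0.000 Y0.000
G1 X26.000 Y0.000
G1 X26.000 Y4.000
G1 X6.000 Y4.000
G1 X6.000 Y25.000
G1 X0.000 Y25.000
G1 X0.000 Y0.000
; layer 4
G0 Z12.000
G0 X0.000 Y0.000
G1 X26.000 Y0.000
G1 X26.000 Y4.000
G1 X6.000 Y4.000
G1 X6.000 Y25.000
G1 X0.000 Y25.000
G1 X0.000 Y0.000
; layer 5
G0 Z15.000
G0 X0.000 Y0.000
G1 X26.000 Y0.000
G1 X26.000 Y4.000
G1 X6.000 Y4.000
G1 X6.000 Y25.000
G1 X0.000 Y25.000
G1 X0.000 Y0.000
; layer 6
G0 Z18.000
G0 X0.000 Y0.000
G1 X26.000 Y0.000
G1 X26.000 Y4.000
G1 X6.000 Y4.000
G1 X6.000 Y25.000
G1 X0.000 Y25.000
G1 X0.000 Y0.000
; layer 7
G0 Z21.000
G0 X0.000 Y0.000
G1 X26.000 Y0.000
G1 X26.000 Y4.000
G1 X6.000 Y4.000
G1 X6.000 Y25.000
G1 X0.000 Y25.000
G1 X0.000 Y0.000
; layer 8
G0 Z24.000
G0 X0.000 Y0.000
G1 X26.000 Y0.000
G1 X26.000 Y4.000
G1 X6.000 Y4.000
G1 X6.000 Y25.000
G1 X0.000 Y25.000
G1 X0.000 Y0.000
M2 ; end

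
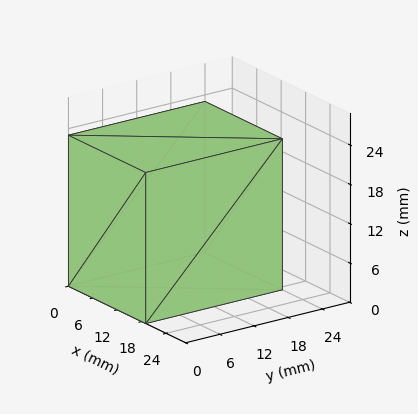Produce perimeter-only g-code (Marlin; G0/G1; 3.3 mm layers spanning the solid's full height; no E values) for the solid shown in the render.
Reading the render: the shape is a rectangular box, roughly 19 × 24 mm footprint and 23 mm tall (dimensions read to the nearest mm from the axis ticks). For the g-code, the solid's height is divided into equal slices at the stated Δz and each level perimeter traced with G1 moves after a G0 lift.

; perimeter-only toolpath
G21 ; units = mm
G90 ; absolute positioning
G28 ; home
; layer 1
G0 Z3.3
G0 X0.0 Y0.0
G1 X19.0 Y0.0
G1 X19.0 Y24.0
G1 X0.0 Y24.0
G1 X0.0 Y0.0
; layer 2
G0 Z6.6
G0 X0.0 Y0.0
G1 X19.0 Y0.0
G1 X19.0 Y24.0
G1 X0.0 Y24.0
G1 X0.0 Y0.0
; layer 3
G0 Z9.9
G0 X0.0 Y0.0
G1 X19.0 Y0.0
G1 X19.0 Y24.0
G1 X0.0 Y24.0
G1 X0.0 Y0.0
; layer 4
G0 Z13.1
G0 X0.0 Y0.0
G1 X19.0 Y0.0
G1 X19.0 Y24.0
G1 X0.0 Y24.0
G1 X0.0 Y0.0
; layer 5
G0 Z16.4
G0 X0.0 Y0.0
G1 X19.0 Y0.0
G1 X19.0 Y24.0
G1 X0.0 Y24.0
G1 X0.0 Y0.0
; layer 6
G0 Z19.7
G0 X0.0 Y0.0
G1 X19.0 Y0.0
G1 X19.0 Y24.0
G1 X0.0 Y24.0
G1 X0.0 Y0.0
; layer 7
G0 Z23.0
G0 X0.0 Y0.0
G1 X19.0 Y0.0
G1 X19.0 Y24.0
G1 X0.0 Y24.0
G1 X0.0 Y0.0
M2 ; end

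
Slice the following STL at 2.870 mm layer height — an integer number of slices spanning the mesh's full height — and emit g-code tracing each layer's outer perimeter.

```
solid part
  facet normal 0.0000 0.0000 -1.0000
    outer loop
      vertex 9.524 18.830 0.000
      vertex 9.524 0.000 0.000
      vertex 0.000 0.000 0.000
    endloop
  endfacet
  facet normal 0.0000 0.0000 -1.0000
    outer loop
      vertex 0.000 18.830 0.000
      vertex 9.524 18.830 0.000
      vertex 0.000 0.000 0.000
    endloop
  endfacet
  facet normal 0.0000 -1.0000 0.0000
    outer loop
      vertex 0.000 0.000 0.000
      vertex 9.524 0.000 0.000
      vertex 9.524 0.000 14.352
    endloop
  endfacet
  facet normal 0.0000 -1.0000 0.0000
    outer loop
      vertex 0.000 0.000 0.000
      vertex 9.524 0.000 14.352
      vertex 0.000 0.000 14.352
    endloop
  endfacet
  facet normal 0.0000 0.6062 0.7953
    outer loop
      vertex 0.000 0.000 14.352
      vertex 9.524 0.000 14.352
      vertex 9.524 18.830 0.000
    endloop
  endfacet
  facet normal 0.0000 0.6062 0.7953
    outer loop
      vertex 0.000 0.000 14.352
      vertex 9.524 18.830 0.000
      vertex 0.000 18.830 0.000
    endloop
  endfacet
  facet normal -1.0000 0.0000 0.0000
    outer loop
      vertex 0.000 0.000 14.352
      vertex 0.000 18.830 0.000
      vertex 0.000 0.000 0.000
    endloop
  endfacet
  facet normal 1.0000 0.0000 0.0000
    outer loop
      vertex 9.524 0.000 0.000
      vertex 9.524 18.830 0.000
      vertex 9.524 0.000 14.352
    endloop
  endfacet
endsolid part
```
; perimeter-only toolpath
G21 ; units = mm
G90 ; absolute positioning
G28 ; home
; layer 1
G0 Z2.870
G0 X0.000 Y0.000
G1 X9.524 Y0.000
G1 X9.524 Y15.064
G1 X0.000 Y15.064
G1 X0.000 Y0.000
; layer 2
G0 Z5.741
G0 X0.000 Y0.000
G1 X9.524 Y0.000
G1 X9.524 Y11.298
G1 X0.000 Y11.298
G1 X0.000 Y0.000
; layer 3
G0 Z8.611
G0 X0.000 Y0.000
G1 X9.524 Y0.000
G1 X9.524 Y7.532
G1 X0.000 Y7.532
G1 X0.000 Y0.000
; layer 4
G0 Z11.482
G0 X0.000 Y0.000
G1 X9.524 Y0.000
G1 X9.524 Y3.766
G1 X0.000 Y3.766
G1 X0.000 Y0.000
M2 ; end

The solid is a wedge (ramp): 9.52 × 18.8 mm base, rising to 14.4 mm along the y=0 edge and sloping linearly to z=0 at y=18.8. Slicing at Δz = 2.870 mm — 5 equal slices spanning the solid's height, so layer i sits at z = i·h/5 — gives 4 non-empty perimeters. Each is a 4-segment closed polygon; G0 lifts to the layer z and rapids to the start vertex, then G1 traces the edges. The cross-section shrinks linearly with z (the slice at the apex is degenerate and omitted).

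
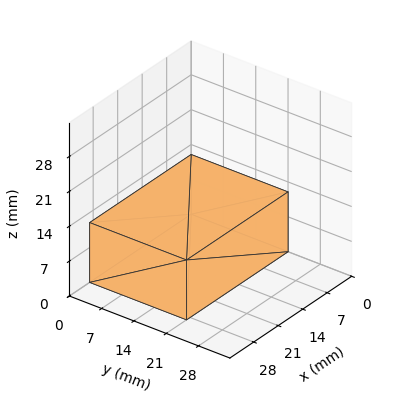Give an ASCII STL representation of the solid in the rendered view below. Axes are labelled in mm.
Reading the render: the shape is a rectangular box, roughly 29 × 21 mm footprint and 12 mm tall (dimensions read to the nearest mm from the axis ticks). For the STL, each face is triangulated and given an outward normal.

solid part
  facet normal 0.0000 0.0000 -1.0000
    outer loop
      vertex 29.00 21.00 0.00
      vertex 29.00 0.00 0.00
      vertex 0.00 0.00 0.00
    endloop
  endfacet
  facet normal 0.0000 0.0000 -1.0000
    outer loop
      vertex 0.00 21.00 0.00
      vertex 29.00 21.00 0.00
      vertex 0.00 0.00 0.00
    endloop
  endfacet
  facet normal 0.0000 0.0000 1.0000
    outer loop
      vertex 0.00 0.00 12.00
      vertex 29.00 0.00 12.00
      vertex 29.00 21.00 12.00
    endloop
  endfacet
  facet normal 0.0000 0.0000 1.0000
    outer loop
      vertex 0.00 0.00 12.00
      vertex 29.00 21.00 12.00
      vertex 0.00 21.00 12.00
    endloop
  endfacet
  facet normal 0.0000 -1.0000 0.0000
    outer loop
      vertex 0.00 0.00 0.00
      vertex 29.00 0.00 0.00
      vertex 29.00 0.00 12.00
    endloop
  endfacet
  facet normal 0.0000 -1.0000 0.0000
    outer loop
      vertex 0.00 0.00 0.00
      vertex 29.00 0.00 12.00
      vertex 0.00 0.00 12.00
    endloop
  endfacet
  facet normal 0.0000 1.0000 0.0000
    outer loop
      vertex 29.00 21.00 12.00
      vertex 29.00 21.00 0.00
      vertex 0.00 21.00 0.00
    endloop
  endfacet
  facet normal 0.0000 1.0000 0.0000
    outer loop
      vertex 0.00 21.00 12.00
      vertex 29.00 21.00 12.00
      vertex 0.00 21.00 0.00
    endloop
  endfacet
  facet normal -1.0000 0.0000 0.0000
    outer loop
      vertex 0.00 21.00 12.00
      vertex 0.00 21.00 0.00
      vertex 0.00 0.00 0.00
    endloop
  endfacet
  facet normal -1.0000 0.0000 0.0000
    outer loop
      vertex 0.00 0.00 12.00
      vertex 0.00 21.00 12.00
      vertex 0.00 0.00 0.00
    endloop
  endfacet
  facet normal 1.0000 0.0000 0.0000
    outer loop
      vertex 29.00 0.00 0.00
      vertex 29.00 21.00 0.00
      vertex 29.00 21.00 12.00
    endloop
  endfacet
  facet normal 1.0000 0.0000 0.0000
    outer loop
      vertex 29.00 0.00 0.00
      vertex 29.00 21.00 12.00
      vertex 29.00 0.00 12.00
    endloop
  endfacet
endsolid part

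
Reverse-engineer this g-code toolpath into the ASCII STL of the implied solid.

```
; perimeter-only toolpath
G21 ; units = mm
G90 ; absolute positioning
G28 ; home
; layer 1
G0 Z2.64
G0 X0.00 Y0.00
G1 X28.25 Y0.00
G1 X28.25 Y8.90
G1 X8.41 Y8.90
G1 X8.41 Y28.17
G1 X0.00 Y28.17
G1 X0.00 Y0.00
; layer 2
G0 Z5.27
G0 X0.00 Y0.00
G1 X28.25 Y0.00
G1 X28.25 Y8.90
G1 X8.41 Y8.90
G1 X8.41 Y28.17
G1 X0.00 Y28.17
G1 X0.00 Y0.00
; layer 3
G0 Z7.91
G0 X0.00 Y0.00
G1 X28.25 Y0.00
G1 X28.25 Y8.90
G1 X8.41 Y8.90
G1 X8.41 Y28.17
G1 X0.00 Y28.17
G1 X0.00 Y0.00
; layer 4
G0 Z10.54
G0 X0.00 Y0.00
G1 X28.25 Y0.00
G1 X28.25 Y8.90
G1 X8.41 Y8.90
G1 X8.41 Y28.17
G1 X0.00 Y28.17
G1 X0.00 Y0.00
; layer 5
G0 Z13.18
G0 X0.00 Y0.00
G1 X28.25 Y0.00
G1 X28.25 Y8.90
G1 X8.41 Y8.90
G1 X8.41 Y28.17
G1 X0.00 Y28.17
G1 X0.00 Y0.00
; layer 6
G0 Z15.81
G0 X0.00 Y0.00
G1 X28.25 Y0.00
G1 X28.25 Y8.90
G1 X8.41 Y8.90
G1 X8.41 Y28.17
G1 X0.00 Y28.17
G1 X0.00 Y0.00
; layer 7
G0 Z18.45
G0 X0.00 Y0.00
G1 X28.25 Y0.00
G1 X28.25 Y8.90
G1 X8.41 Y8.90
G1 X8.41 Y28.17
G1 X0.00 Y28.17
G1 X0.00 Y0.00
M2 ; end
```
solid part
  facet normal 0.0000 0.0000 -1.0000
    outer loop
      vertex 28.25 8.90 0.00
      vertex 28.25 0.00 0.00
      vertex 0.00 0.00 0.00
    endloop
  endfacet
  facet normal 0.0000 0.0000 -1.0000
    outer loop
      vertex 8.41 8.90 0.00
      vertex 28.25 8.90 0.00
      vertex 0.00 0.00 0.00
    endloop
  endfacet
  facet normal 0.0000 0.0000 -1.0000
    outer loop
      vertex 8.41 28.17 0.00
      vertex 8.41 8.90 0.00
      vertex 0.00 0.00 0.00
    endloop
  endfacet
  facet normal 0.0000 0.0000 -1.0000
    outer loop
      vertex 0.00 28.17 0.00
      vertex 8.41 28.17 0.00
      vertex 0.00 0.00 0.00
    endloop
  endfacet
  facet normal 0.0000 0.0000 1.0000
    outer loop
      vertex 0.00 0.00 18.45
      vertex 28.25 0.00 18.45
      vertex 28.25 8.90 18.45
    endloop
  endfacet
  facet normal 0.0000 0.0000 1.0000
    outer loop
      vertex 0.00 0.00 18.45
      vertex 28.25 8.90 18.45
      vertex 8.41 8.90 18.45
    endloop
  endfacet
  facet normal 0.0000 0.0000 1.0000
    outer loop
      vertex 0.00 0.00 18.45
      vertex 8.41 8.90 18.45
      vertex 8.41 28.17 18.45
    endloop
  endfacet
  facet normal 0.0000 0.0000 1.0000
    outer loop
      vertex 0.00 0.00 18.45
      vertex 8.41 28.17 18.45
      vertex 0.00 28.17 18.45
    endloop
  endfacet
  facet normal 0.0000 -1.0000 0.0000
    outer loop
      vertex 0.00 0.00 0.00
      vertex 28.25 0.00 0.00
      vertex 28.25 0.00 18.45
    endloop
  endfacet
  facet normal 0.0000 -1.0000 0.0000
    outer loop
      vertex 0.00 0.00 0.00
      vertex 28.25 0.00 18.45
      vertex 0.00 0.00 18.45
    endloop
  endfacet
  facet normal 1.0000 0.0000 0.0000
    outer loop
      vertex 28.25 0.00 0.00
      vertex 28.25 8.90 0.00
      vertex 28.25 8.90 18.45
    endloop
  endfacet
  facet normal 1.0000 0.0000 0.0000
    outer loop
      vertex 28.25 0.00 0.00
      vertex 28.25 8.90 18.45
      vertex 28.25 0.00 18.45
    endloop
  endfacet
  facet normal 0.0000 1.0000 0.0000
    outer loop
      vertex 28.25 8.90 0.00
      vertex 8.41 8.90 0.00
      vertex 8.41 8.90 18.45
    endloop
  endfacet
  facet normal 0.0000 1.0000 0.0000
    outer loop
      vertex 28.25 8.90 0.00
      vertex 8.41 8.90 18.45
      vertex 28.25 8.90 18.45
    endloop
  endfacet
  facet normal 1.0000 0.0000 0.0000
    outer loop
      vertex 8.41 8.90 0.00
      vertex 8.41 28.17 0.00
      vertex 8.41 28.17 18.45
    endloop
  endfacet
  facet normal 1.0000 0.0000 0.0000
    outer loop
      vertex 8.41 8.90 0.00
      vertex 8.41 28.17 18.45
      vertex 8.41 8.90 18.45
    endloop
  endfacet
  facet normal 0.0000 1.0000 0.0000
    outer loop
      vertex 8.41 28.17 0.00
      vertex 0.00 28.17 0.00
      vertex 0.00 28.17 18.45
    endloop
  endfacet
  facet normal 0.0000 1.0000 0.0000
    outer loop
      vertex 8.41 28.17 0.00
      vertex 0.00 28.17 18.45
      vertex 8.41 28.17 18.45
    endloop
  endfacet
  facet normal -1.0000 0.0000 0.0000
    outer loop
      vertex 0.00 28.17 0.00
      vertex 0.00 0.00 0.00
      vertex 0.00 0.00 18.45
    endloop
  endfacet
  facet normal -1.0000 0.0000 0.0000
    outer loop
      vertex 0.00 28.17 0.00
      vertex 0.00 0.00 18.45
      vertex 0.00 28.17 18.45
    endloop
  endfacet
endsolid part

The G0 Z moves step by Δz≈2.64 mm. Every layer's G1 loop is the same polygon, so the solid is a straight extrusion of it from z=0 to z≈18.4. Closing with flat bottom and top caps and triangulating gives 20 facets — an L-shaped prism: outer 28.2 × 28.2 mm, arm thicknesses ≈ 8.9 mm (horizontal) and 8.41 mm (vertical), extruded 18.4 mm in z.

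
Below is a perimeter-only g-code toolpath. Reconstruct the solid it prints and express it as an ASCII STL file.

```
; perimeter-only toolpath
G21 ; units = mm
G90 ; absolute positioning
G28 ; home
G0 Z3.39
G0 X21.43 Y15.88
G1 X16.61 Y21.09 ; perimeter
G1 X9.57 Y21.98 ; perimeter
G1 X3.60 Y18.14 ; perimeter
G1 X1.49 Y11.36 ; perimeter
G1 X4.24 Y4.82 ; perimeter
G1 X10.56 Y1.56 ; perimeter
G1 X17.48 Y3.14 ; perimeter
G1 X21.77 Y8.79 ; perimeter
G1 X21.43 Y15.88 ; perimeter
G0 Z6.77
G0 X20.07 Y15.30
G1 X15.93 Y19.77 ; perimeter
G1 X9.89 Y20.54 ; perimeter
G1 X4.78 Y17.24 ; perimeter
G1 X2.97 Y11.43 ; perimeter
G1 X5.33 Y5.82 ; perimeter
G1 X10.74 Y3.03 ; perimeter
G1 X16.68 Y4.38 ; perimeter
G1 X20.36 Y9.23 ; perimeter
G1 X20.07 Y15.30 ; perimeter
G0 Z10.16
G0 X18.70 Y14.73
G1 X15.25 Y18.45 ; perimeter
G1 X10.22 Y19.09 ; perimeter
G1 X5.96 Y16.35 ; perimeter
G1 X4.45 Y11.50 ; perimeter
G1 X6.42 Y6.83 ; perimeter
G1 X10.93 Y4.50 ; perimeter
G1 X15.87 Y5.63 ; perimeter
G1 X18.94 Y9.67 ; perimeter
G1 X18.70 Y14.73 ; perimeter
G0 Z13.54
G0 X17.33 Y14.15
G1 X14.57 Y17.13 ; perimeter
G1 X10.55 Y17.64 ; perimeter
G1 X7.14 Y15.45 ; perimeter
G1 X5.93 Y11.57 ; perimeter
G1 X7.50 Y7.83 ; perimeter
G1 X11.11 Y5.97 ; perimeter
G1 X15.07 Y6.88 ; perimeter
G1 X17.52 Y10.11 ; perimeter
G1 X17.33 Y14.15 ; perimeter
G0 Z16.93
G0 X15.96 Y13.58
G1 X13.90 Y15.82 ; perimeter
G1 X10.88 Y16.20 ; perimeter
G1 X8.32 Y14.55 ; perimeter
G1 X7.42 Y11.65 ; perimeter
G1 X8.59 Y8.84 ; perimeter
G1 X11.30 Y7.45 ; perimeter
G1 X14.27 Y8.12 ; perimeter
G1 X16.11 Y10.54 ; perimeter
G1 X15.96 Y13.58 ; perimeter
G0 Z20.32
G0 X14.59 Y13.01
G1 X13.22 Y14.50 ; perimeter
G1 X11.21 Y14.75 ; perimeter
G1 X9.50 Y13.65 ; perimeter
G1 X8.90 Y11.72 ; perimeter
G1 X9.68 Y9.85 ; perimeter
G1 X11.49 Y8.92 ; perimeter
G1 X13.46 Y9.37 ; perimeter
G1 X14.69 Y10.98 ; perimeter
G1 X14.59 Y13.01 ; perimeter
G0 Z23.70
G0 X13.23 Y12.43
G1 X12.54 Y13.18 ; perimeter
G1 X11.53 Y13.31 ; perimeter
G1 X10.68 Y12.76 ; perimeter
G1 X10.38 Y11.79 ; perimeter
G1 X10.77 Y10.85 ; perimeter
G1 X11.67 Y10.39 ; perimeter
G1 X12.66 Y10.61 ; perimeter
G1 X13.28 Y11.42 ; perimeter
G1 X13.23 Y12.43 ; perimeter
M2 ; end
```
solid part
  facet normal 0.0000 0.0000 -1.0000
    outer loop
      vertex 9.24 23.43 0.00
      vertex 17.29 22.41 0.00
      vertex 22.80 16.45 0.00
    endloop
  endfacet
  facet normal 0.0000 0.0000 -1.0000
    outer loop
      vertex 2.42 19.04 0.00
      vertex 9.24 23.43 0.00
      vertex 22.80 16.45 0.00
    endloop
  endfacet
  facet normal 0.0000 0.0000 -1.0000
    outer loop
      vertex 0.01 11.29 0.00
      vertex 2.42 19.04 0.00
      vertex 22.80 16.45 0.00
    endloop
  endfacet
  facet normal 0.0000 0.0000 -1.0000
    outer loop
      vertex 3.15 3.81 0.00
      vertex 0.01 11.29 0.00
      vertex 22.80 16.45 0.00
    endloop
  endfacet
  facet normal 0.0000 0.0000 -1.0000
    outer loop
      vertex 10.37 0.09 0.00
      vertex 3.15 3.81 0.00
      vertex 22.80 16.45 0.00
    endloop
  endfacet
  facet normal 0.0000 0.0000 -1.0000
    outer loop
      vertex 18.28 1.89 0.00
      vertex 10.37 0.09 0.00
      vertex 22.80 16.45 0.00
    endloop
  endfacet
  facet normal 0.0000 0.0000 -1.0000
    outer loop
      vertex 23.19 8.35 0.00
      vertex 18.28 1.89 0.00
      vertex 22.80 16.45 0.00
    endloop
  endfacet
  facet normal 0.6790 0.6278 0.3806
    outer loop
      vertex 22.80 16.45 0.00
      vertex 17.29 22.41 0.00
      vertex 11.86 11.86 27.09
    endloop
  endfacet
  facet normal 0.1162 0.9174 0.3806
    outer loop
      vertex 17.29 22.41 0.00
      vertex 9.24 23.43 0.00
      vertex 11.86 11.86 27.09
    endloop
  endfacet
  facet normal -0.5005 0.7776 0.3805
    outer loop
      vertex 9.24 23.43 0.00
      vertex 2.42 19.04 0.00
      vertex 11.86 11.86 27.09
    endloop
  endfacet
  facet normal -0.8831 0.2746 0.3805
    outer loop
      vertex 2.42 19.04 0.00
      vertex 0.01 11.29 0.00
      vertex 11.86 11.86 27.09
    endloop
  endfacet
  facet normal -0.8527 -0.3579 0.3805
    outer loop
      vertex 0.01 11.29 0.00
      vertex 3.15 3.81 0.00
      vertex 11.86 11.86 27.09
    endloop
  endfacet
  facet normal -0.4236 -0.8221 0.3805
    outer loop
      vertex 3.15 3.81 0.00
      vertex 10.37 0.09 0.00
      vertex 11.86 11.86 27.09
    endloop
  endfacet
  facet normal 0.2052 -0.9017 0.3805
    outer loop
      vertex 10.37 0.09 0.00
      vertex 18.28 1.89 0.00
      vertex 11.86 11.86 27.09
    endloop
  endfacet
  facet normal 0.7363 -0.5596 0.3804
    outer loop
      vertex 18.28 1.89 0.00
      vertex 23.19 8.35 0.00
      vertex 11.86 11.86 27.09
    endloop
  endfacet
  facet normal 0.9237 0.0445 0.3806
    outer loop
      vertex 23.19 8.35 0.00
      vertex 22.80 16.45 0.00
      vertex 11.86 11.86 27.09
    endloop
  endfacet
endsolid part

The G0 Z moves step by Δz≈3.39 mm. The G1 loops shrink linearly with z, so the solid tapers from its base footprint up to z≈27.1. Closing with a flat bottom cap and the tapered top and triangulating gives 16 facets — a regular 9-sided pyramid, base circumscribed radius ≈ 11.9 mm, apex at z ≈ 27.1 mm.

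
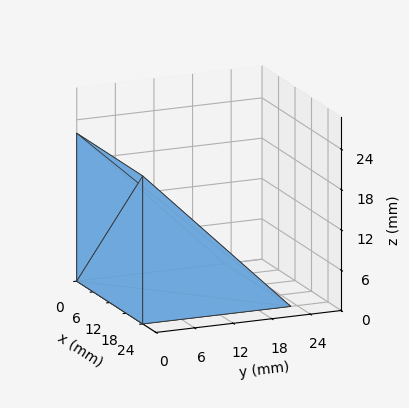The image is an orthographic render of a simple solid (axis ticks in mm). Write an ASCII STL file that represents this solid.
Reading the render: the shape is a wedge (ramp): 24 × 23 mm base, rising to 22 mm along the y=0 edge and sloping linearly to z=0 at y=23 (dimensions read to the nearest mm from the axis ticks). For the STL, each face is triangulated and given an outward normal.

solid part
  facet normal 0.0000 0.0000 -1.0000
    outer loop
      vertex 24.0 23.0 0.0
      vertex 24.0 0.0 0.0
      vertex 0.0 0.0 0.0
    endloop
  endfacet
  facet normal 0.0000 0.0000 -1.0000
    outer loop
      vertex 0.0 23.0 0.0
      vertex 24.0 23.0 0.0
      vertex 0.0 0.0 0.0
    endloop
  endfacet
  facet normal 0.0000 -1.0000 0.0000
    outer loop
      vertex 0.0 0.0 0.0
      vertex 24.0 0.0 0.0
      vertex 24.0 0.0 22.0
    endloop
  endfacet
  facet normal 0.0000 -1.0000 0.0000
    outer loop
      vertex 0.0 0.0 0.0
      vertex 24.0 0.0 22.0
      vertex 0.0 0.0 22.0
    endloop
  endfacet
  facet normal 0.0000 0.6912 0.7226
    outer loop
      vertex 0.0 0.0 22.0
      vertex 24.0 0.0 22.0
      vertex 24.0 23.0 0.0
    endloop
  endfacet
  facet normal 0.0000 0.6912 0.7226
    outer loop
      vertex 0.0 0.0 22.0
      vertex 24.0 23.0 0.0
      vertex 0.0 23.0 0.0
    endloop
  endfacet
  facet normal -1.0000 0.0000 0.0000
    outer loop
      vertex 0.0 0.0 22.0
      vertex 0.0 23.0 0.0
      vertex 0.0 0.0 0.0
    endloop
  endfacet
  facet normal 1.0000 0.0000 0.0000
    outer loop
      vertex 24.0 0.0 0.0
      vertex 24.0 23.0 0.0
      vertex 24.0 0.0 22.0
    endloop
  endfacet
endsolid part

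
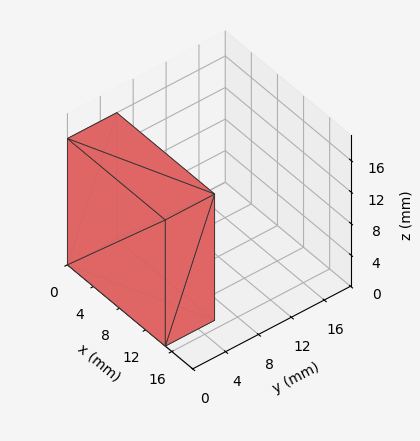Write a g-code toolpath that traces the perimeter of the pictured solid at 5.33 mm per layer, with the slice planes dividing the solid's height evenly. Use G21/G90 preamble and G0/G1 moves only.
Reading the render: the shape is a rectangular box, roughly 15 × 6 mm footprint and 16 mm tall (dimensions read to the nearest mm from the axis ticks). For the g-code, the solid's height is divided into equal slices at the stated Δz and each level perimeter traced with G1 moves after a G0 lift.

; perimeter-only toolpath
G21 ; units = mm
G90 ; absolute positioning
G28 ; home
; layer 1
G0 Z5.33
G0 X0.00 Y0.00
G1 X15.00 Y0.00
G1 X15.00 Y6.00
G1 X0.00 Y6.00
G1 X0.00 Y0.00
; layer 2
G0 Z10.67
G0 X0.00 Y0.00
G1 X15.00 Y0.00
G1 X15.00 Y6.00
G1 X0.00 Y6.00
G1 X0.00 Y0.00
; layer 3
G0 Z16.00
G0 X0.00 Y0.00
G1 X15.00 Y0.00
G1 X15.00 Y6.00
G1 X0.00 Y6.00
G1 X0.00 Y0.00
M2 ; end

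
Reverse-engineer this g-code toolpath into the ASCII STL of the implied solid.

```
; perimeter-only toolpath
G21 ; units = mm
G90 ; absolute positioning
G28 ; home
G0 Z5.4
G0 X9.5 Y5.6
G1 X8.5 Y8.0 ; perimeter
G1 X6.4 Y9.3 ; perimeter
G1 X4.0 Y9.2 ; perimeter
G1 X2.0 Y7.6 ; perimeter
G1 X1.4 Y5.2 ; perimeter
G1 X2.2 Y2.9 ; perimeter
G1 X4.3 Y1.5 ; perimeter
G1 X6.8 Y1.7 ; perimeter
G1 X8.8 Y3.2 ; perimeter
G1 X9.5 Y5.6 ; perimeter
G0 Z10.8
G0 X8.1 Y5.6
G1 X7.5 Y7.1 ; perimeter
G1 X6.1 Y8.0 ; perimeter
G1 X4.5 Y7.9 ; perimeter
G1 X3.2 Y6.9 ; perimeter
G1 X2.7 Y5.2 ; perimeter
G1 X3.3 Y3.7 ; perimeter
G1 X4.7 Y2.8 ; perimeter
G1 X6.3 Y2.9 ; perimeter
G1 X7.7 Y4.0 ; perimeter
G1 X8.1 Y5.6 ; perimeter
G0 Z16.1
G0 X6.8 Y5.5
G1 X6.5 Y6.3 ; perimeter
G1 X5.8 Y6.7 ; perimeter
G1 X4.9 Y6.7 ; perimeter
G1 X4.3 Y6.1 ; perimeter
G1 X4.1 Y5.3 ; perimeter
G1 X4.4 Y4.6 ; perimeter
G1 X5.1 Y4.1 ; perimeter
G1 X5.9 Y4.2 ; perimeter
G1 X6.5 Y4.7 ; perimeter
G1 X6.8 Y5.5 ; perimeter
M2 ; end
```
solid part
  facet normal 0.0000 0.0000 -1.0000
    outer loop
      vertex 6.8 10.6 0.0
      vertex 9.6 8.8 0.0
      vertex 10.8 5.7 0.0
    endloop
  endfacet
  facet normal 0.0000 0.0000 -1.0000
    outer loop
      vertex 3.5 10.4 0.0
      vertex 6.8 10.6 0.0
      vertex 10.8 5.7 0.0
    endloop
  endfacet
  facet normal 0.0000 0.0000 -1.0000
    outer loop
      vertex 0.9 8.3 0.0
      vertex 3.5 10.4 0.0
      vertex 10.8 5.7 0.0
    endloop
  endfacet
  facet normal 0.0000 0.0000 -1.0000
    outer loop
      vertex 0.0 5.1 0.0
      vertex 0.9 8.3 0.0
      vertex 10.8 5.7 0.0
    endloop
  endfacet
  facet normal 0.0000 0.0000 -1.0000
    outer loop
      vertex 1.2 2.0 0.0
      vertex 0.0 5.1 0.0
      vertex 10.8 5.7 0.0
    endloop
  endfacet
  facet normal 0.0000 0.0000 -1.0000
    outer loop
      vertex 4.0 0.2 0.0
      vertex 1.2 2.0 0.0
      vertex 10.8 5.7 0.0
    endloop
  endfacet
  facet normal 0.0000 0.0000 -1.0000
    outer loop
      vertex 7.3 0.4 0.0
      vertex 4.0 0.2 0.0
      vertex 10.8 5.7 0.0
    endloop
  endfacet
  facet normal 0.0000 0.0000 -1.0000
    outer loop
      vertex 9.9 2.5 0.0
      vertex 7.3 0.4 0.0
      vertex 10.8 5.7 0.0
    endloop
  endfacet
  facet normal 0.9070 0.3511 0.2327
    outer loop
      vertex 10.8 5.7 0.0
      vertex 9.6 8.8 0.0
      vertex 5.4 5.4 21.5
    endloop
  endfacet
  facet normal 0.5260 0.8182 0.2321
    outer loop
      vertex 9.6 8.8 0.0
      vertex 6.8 10.6 0.0
      vertex 5.4 5.4 21.5
    endloop
  endfacet
  facet normal -0.0589 0.9712 0.2311
    outer loop
      vertex 6.8 10.6 0.0
      vertex 3.5 10.4 0.0
      vertex 5.4 5.4 21.5
    endloop
  endfacet
  facet normal -0.6115 0.7571 0.2301
    outer loop
      vertex 3.5 10.4 0.0
      vertex 0.9 8.3 0.0
      vertex 5.4 5.4 21.5
    endloop
  endfacet
  facet normal -0.9365 0.2634 0.2315
    outer loop
      vertex 0.9 8.3 0.0
      vertex 0.0 5.1 0.0
      vertex 5.4 5.4 21.5
    endloop
  endfacet
  facet normal -0.9070 -0.3511 0.2327
    outer loop
      vertex 0.0 5.1 0.0
      vertex 1.2 2.0 0.0
      vertex 5.4 5.4 21.5
    endloop
  endfacet
  facet normal -0.5260 -0.8182 0.2321
    outer loop
      vertex 1.2 2.0 0.0
      vertex 4.0 0.2 0.0
      vertex 5.4 5.4 21.5
    endloop
  endfacet
  facet normal 0.0589 -0.9712 0.2311
    outer loop
      vertex 4.0 0.2 0.0
      vertex 7.3 0.4 0.0
      vertex 5.4 5.4 21.5
    endloop
  endfacet
  facet normal 0.6115 -0.7571 0.2301
    outer loop
      vertex 7.3 0.4 0.0
      vertex 9.9 2.5 0.0
      vertex 5.4 5.4 21.5
    endloop
  endfacet
  facet normal 0.9365 -0.2634 0.2315
    outer loop
      vertex 9.9 2.5 0.0
      vertex 10.8 5.7 0.0
      vertex 5.4 5.4 21.5
    endloop
  endfacet
endsolid part

The G0 Z moves step by Δz≈5.4 mm. The G1 loops shrink linearly with z, so the solid tapers from its base footprint up to z≈21.5. Closing with a flat bottom cap and the tapered top and triangulating gives 18 facets — a regular 10-sided pyramid, base circumscribed radius ≈ 5.4 mm, apex at z ≈ 21.5 mm.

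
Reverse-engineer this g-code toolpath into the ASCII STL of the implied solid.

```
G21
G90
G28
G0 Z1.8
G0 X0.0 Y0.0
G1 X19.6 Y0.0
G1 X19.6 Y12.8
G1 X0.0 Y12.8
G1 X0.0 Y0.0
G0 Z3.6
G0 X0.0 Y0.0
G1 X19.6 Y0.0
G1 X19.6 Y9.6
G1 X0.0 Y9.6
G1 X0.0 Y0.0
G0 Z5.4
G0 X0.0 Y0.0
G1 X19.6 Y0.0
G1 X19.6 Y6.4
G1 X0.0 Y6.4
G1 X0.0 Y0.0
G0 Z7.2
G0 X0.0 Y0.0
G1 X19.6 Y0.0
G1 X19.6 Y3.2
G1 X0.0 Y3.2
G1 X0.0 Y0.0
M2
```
solid part
  facet normal 0.0000 0.0000 -1.0000
    outer loop
      vertex 19.6 16.0 0.0
      vertex 19.6 0.0 0.0
      vertex 0.0 0.0 0.0
    endloop
  endfacet
  facet normal 0.0000 0.0000 -1.0000
    outer loop
      vertex 0.0 16.0 0.0
      vertex 19.6 16.0 0.0
      vertex 0.0 0.0 0.0
    endloop
  endfacet
  facet normal 0.0000 -1.0000 0.0000
    outer loop
      vertex 0.0 0.0 0.0
      vertex 19.6 0.0 0.0
      vertex 19.6 0.0 9.0
    endloop
  endfacet
  facet normal 0.0000 -1.0000 0.0000
    outer loop
      vertex 0.0 0.0 0.0
      vertex 19.6 0.0 9.0
      vertex 0.0 0.0 9.0
    endloop
  endfacet
  facet normal 0.0000 0.4903 0.8716
    outer loop
      vertex 0.0 0.0 9.0
      vertex 19.6 0.0 9.0
      vertex 19.6 16.0 0.0
    endloop
  endfacet
  facet normal 0.0000 0.4903 0.8716
    outer loop
      vertex 0.0 0.0 9.0
      vertex 19.6 16.0 0.0
      vertex 0.0 16.0 0.0
    endloop
  endfacet
  facet normal -1.0000 0.0000 0.0000
    outer loop
      vertex 0.0 0.0 9.0
      vertex 0.0 16.0 0.0
      vertex 0.0 0.0 0.0
    endloop
  endfacet
  facet normal 1.0000 0.0000 0.0000
    outer loop
      vertex 19.6 0.0 0.0
      vertex 19.6 16.0 0.0
      vertex 19.6 0.0 9.0
    endloop
  endfacet
endsolid part

The G0 Z moves step by Δz≈1.8 mm. The G1 loops shrink linearly with z, so the solid tapers from its base footprint up to z≈9. Closing with a flat bottom cap and the tapered top and triangulating gives 8 facets — a wedge (ramp): 19.6 × 16 mm base, rising to 9 mm along the y=0 edge and sloping linearly to z=0 at y=16.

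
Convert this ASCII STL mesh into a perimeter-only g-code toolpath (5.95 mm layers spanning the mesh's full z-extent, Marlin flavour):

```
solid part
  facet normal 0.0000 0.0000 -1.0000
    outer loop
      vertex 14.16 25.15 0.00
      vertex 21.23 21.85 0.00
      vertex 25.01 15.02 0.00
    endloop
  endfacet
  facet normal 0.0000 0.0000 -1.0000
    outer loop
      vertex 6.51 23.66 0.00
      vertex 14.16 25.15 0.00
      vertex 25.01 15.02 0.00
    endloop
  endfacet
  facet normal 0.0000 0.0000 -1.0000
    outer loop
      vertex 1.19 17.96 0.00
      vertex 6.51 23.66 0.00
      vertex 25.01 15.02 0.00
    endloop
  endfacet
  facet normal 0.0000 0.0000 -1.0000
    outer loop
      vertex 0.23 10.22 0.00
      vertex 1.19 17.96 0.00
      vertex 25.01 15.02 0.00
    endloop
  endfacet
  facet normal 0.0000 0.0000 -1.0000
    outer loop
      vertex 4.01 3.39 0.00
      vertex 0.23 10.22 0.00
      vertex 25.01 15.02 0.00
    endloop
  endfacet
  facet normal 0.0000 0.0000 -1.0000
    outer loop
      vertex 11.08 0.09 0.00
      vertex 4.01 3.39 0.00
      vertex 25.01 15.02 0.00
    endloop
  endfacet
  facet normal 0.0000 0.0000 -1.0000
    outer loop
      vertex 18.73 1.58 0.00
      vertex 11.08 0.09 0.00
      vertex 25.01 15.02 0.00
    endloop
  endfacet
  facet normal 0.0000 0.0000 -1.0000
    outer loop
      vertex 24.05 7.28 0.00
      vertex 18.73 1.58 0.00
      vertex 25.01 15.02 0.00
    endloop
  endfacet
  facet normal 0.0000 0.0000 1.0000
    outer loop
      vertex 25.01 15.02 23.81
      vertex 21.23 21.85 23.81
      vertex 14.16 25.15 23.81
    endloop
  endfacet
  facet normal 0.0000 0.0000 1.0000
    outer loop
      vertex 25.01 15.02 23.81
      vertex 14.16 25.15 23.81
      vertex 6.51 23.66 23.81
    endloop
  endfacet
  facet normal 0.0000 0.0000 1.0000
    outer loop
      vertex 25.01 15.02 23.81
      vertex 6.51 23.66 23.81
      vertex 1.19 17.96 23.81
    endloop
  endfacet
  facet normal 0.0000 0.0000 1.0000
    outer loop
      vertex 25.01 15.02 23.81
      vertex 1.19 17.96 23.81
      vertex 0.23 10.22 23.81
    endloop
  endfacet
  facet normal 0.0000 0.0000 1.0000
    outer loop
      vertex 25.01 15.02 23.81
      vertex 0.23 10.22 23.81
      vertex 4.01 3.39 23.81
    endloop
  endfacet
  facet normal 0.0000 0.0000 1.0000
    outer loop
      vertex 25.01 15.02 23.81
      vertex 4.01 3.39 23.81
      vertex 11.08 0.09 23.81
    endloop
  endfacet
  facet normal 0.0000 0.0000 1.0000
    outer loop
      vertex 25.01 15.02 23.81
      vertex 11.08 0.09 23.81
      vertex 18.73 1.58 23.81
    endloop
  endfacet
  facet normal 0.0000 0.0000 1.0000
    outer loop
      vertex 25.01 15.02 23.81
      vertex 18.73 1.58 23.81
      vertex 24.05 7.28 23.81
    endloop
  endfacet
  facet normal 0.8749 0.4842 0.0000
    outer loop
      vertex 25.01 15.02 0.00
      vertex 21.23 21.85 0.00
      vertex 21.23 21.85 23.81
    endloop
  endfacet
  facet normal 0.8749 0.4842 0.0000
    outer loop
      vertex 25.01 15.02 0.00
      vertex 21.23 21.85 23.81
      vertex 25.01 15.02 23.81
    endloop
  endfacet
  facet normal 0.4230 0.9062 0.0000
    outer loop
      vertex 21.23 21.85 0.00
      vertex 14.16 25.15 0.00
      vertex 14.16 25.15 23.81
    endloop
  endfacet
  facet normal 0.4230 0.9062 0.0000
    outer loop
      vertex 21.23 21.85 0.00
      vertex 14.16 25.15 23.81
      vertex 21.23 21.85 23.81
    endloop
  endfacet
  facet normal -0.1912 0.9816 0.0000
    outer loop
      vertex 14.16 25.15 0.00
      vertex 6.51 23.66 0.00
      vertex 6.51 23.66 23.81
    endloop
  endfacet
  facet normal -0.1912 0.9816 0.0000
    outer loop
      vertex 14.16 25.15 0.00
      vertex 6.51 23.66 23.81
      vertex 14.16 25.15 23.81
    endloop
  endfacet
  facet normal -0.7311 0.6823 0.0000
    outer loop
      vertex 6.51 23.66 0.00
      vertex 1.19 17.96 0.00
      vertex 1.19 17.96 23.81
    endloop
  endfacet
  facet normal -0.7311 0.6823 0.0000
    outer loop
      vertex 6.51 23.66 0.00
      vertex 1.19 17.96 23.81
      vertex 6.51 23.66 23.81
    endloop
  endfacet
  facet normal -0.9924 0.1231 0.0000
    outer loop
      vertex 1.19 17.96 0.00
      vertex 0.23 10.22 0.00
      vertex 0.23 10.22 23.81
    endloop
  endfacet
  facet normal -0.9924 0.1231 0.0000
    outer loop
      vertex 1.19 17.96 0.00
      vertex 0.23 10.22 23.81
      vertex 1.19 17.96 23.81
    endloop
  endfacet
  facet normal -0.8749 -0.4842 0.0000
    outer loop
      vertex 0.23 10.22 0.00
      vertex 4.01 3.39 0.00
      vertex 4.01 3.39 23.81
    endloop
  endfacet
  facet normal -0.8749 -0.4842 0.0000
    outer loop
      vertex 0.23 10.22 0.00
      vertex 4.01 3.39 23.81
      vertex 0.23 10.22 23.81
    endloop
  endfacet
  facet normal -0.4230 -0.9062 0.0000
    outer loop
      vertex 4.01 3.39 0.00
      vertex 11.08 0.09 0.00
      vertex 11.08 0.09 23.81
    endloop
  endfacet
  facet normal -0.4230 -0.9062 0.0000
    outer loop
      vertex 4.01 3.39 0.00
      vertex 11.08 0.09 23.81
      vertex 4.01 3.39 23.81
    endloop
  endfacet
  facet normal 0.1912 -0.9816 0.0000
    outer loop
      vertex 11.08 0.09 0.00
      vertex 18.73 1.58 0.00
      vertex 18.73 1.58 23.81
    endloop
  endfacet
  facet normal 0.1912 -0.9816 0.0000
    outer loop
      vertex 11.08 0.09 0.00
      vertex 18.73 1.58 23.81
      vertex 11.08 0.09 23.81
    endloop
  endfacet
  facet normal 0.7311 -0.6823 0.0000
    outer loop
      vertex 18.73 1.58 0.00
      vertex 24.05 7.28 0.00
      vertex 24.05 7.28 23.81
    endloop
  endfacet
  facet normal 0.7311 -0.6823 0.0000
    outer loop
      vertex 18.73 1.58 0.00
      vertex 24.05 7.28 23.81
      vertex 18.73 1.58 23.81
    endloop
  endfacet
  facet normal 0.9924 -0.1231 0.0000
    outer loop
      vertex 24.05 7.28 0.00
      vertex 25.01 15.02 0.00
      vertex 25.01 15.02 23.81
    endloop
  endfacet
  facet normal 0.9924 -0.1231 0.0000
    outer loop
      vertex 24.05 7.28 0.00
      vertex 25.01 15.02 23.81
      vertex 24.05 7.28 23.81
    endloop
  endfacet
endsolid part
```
; perimeter-only toolpath
G21 ; units = mm
G90 ; absolute positioning
G28 ; home
; layer 1
G0 Z5.95
G0 X25.01 Y15.02
G1 X21.23 Y21.85
G1 X14.16 Y25.15
G1 X6.51 Y23.66
G1 X1.19 Y17.96
G1 X0.23 Y10.22
G1 X4.01 Y3.39
G1 X11.08 Y0.09
G1 X18.73 Y1.58
G1 X24.05 Y7.28
G1 X25.01 Y15.02
; layer 2
G0 Z11.90
G0 X25.01 Y15.02
G1 X21.23 Y21.85
G1 X14.16 Y25.15
G1 X6.51 Y23.66
G1 X1.19 Y17.96
G1 X0.23 Y10.22
G1 X4.01 Y3.39
G1 X11.08 Y0.09
G1 X18.73 Y1.58
G1 X24.05 Y7.28
G1 X25.01 Y15.02
; layer 3
G0 Z17.86
G0 X25.01 Y15.02
G1 X21.23 Y21.85
G1 X14.16 Y25.15
G1 X6.51 Y23.66
G1 X1.19 Y17.96
G1 X0.23 Y10.22
G1 X4.01 Y3.39
G1 X11.08 Y0.09
G1 X18.73 Y1.58
G1 X24.05 Y7.28
G1 X25.01 Y15.02
; layer 4
G0 Z23.81
G0 X25.01 Y15.02
G1 X21.23 Y21.85
G1 X14.16 Y25.15
G1 X6.51 Y23.66
G1 X1.19 Y17.96
G1 X0.23 Y10.22
G1 X4.01 Y3.39
G1 X11.08 Y0.09
G1 X18.73 Y1.58
G1 X24.05 Y7.28
G1 X25.01 Y15.02
M2 ; end

The solid is a regular 10-sided prism (a cylinder approximated with 10 flat sides), circumscribed radius ≈ 12.6 mm, height ≈ 23.8 mm. Slicing at Δz = 5.95 mm — 4 equal slices spanning the solid's height, so layer i sits at z = i·h/4 — gives 4 non-empty perimeters. Each is a 10-segment closed polygon; G0 lifts to the layer z and rapids to the start vertex, then G1 traces the edges.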